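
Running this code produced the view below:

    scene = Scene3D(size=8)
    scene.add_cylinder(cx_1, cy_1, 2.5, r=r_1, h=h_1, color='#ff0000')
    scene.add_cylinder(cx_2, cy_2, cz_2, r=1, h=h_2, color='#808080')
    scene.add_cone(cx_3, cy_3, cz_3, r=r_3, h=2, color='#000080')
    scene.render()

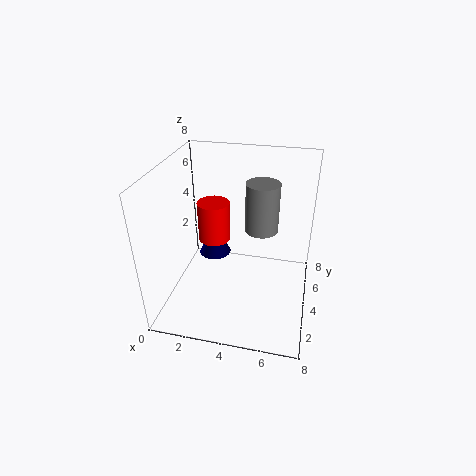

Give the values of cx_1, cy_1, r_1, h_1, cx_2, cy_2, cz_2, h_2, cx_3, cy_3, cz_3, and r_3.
cx_1 = 2; cy_1 = 6; r_1 = 1; h_1 = 2.5; cx_2 = 5; cy_2 = 6; cz_2 = 3.5; h_2 = 3; cx_3 = 2; cy_3 = 6; cz_3 = 1.5; r_3 = 1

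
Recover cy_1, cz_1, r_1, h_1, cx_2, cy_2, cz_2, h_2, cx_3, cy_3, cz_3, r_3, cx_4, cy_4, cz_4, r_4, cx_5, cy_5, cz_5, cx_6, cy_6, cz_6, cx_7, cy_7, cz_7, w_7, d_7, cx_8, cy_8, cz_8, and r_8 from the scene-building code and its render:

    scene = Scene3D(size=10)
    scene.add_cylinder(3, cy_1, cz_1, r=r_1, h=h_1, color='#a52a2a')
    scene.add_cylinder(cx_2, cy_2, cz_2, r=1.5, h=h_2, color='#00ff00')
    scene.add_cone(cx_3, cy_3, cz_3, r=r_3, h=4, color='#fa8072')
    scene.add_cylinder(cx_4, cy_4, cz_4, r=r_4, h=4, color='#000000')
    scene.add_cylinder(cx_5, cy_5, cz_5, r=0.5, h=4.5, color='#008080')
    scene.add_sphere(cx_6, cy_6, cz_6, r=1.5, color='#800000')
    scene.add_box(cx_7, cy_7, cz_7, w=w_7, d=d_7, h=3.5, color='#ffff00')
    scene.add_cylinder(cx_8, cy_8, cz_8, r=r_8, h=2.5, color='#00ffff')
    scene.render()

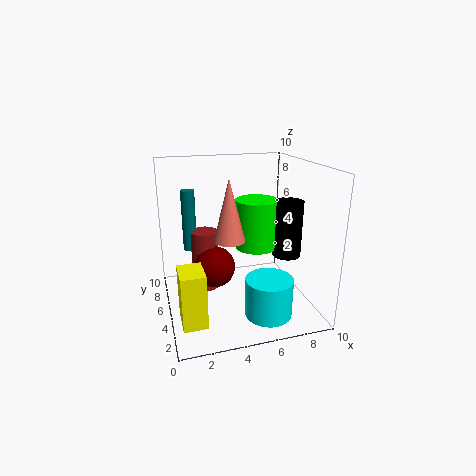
cy_1 = 7
cz_1 = 0.5
r_1 = 1
h_1 = 4.5
cx_2 = 6.5
cy_2 = 5.5
cz_2 = 4
h_2 = 3.5
cx_3 = 4
cy_3 = 3.5
cz_3 = 5.5
r_3 = 1
cx_4 = 8.5
cy_4 = 4.5
cz_4 = 3.5
r_4 = 1
cx_5 = 2
cy_5 = 7.5
cz_5 = 3.5
cx_6 = 3.5
cy_6 = 6
cz_6 = 2.5
cx_7 = 0.5
cy_7 = 1
cz_7 = 1
w_7 = 1.5
d_7 = 2
cx_8 = 6
cy_8 = 1.5
cz_8 = 1
r_8 = 1.5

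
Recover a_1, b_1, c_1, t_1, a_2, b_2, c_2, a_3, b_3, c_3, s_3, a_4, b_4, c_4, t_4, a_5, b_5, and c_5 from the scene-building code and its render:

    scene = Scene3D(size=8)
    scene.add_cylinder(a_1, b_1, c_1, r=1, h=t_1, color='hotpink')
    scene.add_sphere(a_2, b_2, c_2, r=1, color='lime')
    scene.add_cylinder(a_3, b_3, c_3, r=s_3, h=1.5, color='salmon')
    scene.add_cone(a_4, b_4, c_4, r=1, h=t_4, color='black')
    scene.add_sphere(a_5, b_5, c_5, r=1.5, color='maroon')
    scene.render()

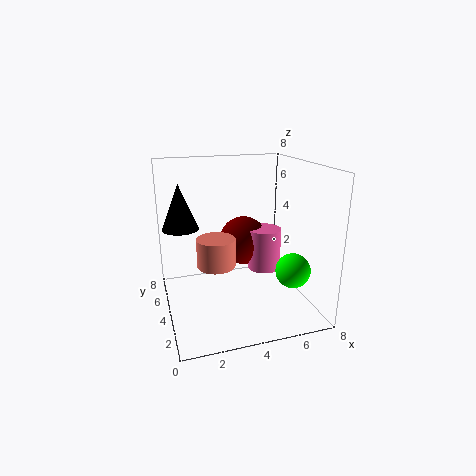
a_1 = 6, b_1 = 5, c_1 = 1.5, t_1 = 2.5, a_2 = 7, b_2 = 3, c_2 = 2, a_3 = 2.5, b_3 = 3, c_3 = 3, s_3 = 1, a_4 = 1, b_4 = 5, c_4 = 4.5, t_4 = 2.5, a_5 = 5, b_5 = 6, c_5 = 3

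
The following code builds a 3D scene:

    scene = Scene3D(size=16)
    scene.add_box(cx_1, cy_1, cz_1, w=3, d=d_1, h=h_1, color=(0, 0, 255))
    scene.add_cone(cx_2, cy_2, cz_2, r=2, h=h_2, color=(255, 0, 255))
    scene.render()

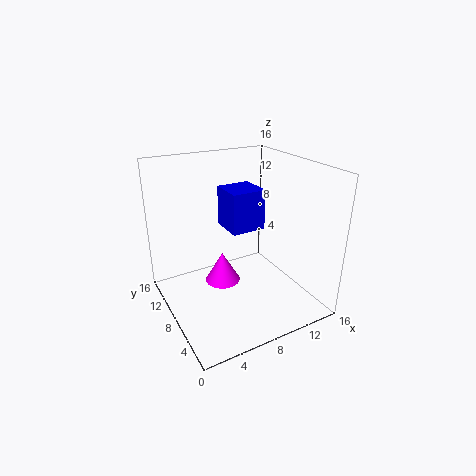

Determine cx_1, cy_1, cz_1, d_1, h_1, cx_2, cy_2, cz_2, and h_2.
cx_1 = 4; cy_1 = 1.5; cz_1 = 12; d_1 = 3; h_1 = 3.5; cx_2 = 6.5; cy_2 = 9; cz_2 = 2.5; h_2 = 3.5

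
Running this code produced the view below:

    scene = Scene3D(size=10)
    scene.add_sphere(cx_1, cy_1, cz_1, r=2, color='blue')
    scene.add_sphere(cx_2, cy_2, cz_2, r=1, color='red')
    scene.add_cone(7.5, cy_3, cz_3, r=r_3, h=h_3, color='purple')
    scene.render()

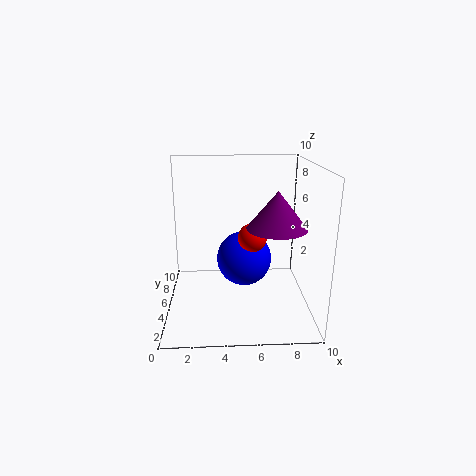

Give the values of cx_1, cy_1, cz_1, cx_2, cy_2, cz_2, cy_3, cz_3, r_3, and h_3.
cx_1 = 5.5
cy_1 = 6
cz_1 = 3
cx_2 = 6
cy_2 = 5
cz_2 = 5
cy_3 = 4
cz_3 = 6
r_3 = 2
h_3 = 2.5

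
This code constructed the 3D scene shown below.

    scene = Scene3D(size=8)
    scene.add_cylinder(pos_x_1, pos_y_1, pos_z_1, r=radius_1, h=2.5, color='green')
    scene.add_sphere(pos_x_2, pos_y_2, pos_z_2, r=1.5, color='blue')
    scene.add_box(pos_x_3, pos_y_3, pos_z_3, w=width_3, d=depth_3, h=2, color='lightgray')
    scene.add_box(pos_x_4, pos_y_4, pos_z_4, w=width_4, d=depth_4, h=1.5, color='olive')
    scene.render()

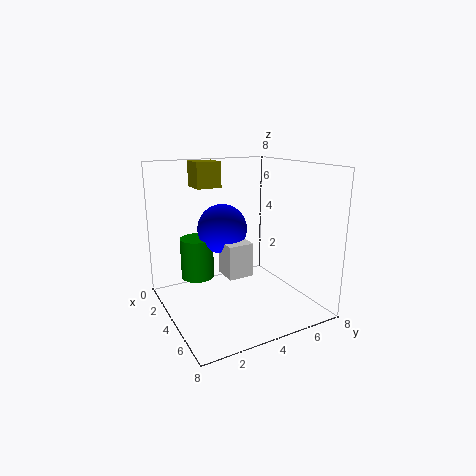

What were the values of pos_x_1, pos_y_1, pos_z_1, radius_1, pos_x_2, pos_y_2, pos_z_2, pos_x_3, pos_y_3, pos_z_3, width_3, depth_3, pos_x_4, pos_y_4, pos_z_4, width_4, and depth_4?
pos_x_1 = 1.5; pos_y_1 = 2.5; pos_z_1 = 1; radius_1 = 1; pos_x_2 = 2; pos_y_2 = 4; pos_z_2 = 4; pos_x_3 = 2.5; pos_y_3 = 3.5; pos_z_3 = 1.5; width_3 = 1.5; depth_3 = 1.5; pos_x_4 = 0.5; pos_y_4 = 2.5; pos_z_4 = 6.5; width_4 = 1.5; depth_4 = 1.5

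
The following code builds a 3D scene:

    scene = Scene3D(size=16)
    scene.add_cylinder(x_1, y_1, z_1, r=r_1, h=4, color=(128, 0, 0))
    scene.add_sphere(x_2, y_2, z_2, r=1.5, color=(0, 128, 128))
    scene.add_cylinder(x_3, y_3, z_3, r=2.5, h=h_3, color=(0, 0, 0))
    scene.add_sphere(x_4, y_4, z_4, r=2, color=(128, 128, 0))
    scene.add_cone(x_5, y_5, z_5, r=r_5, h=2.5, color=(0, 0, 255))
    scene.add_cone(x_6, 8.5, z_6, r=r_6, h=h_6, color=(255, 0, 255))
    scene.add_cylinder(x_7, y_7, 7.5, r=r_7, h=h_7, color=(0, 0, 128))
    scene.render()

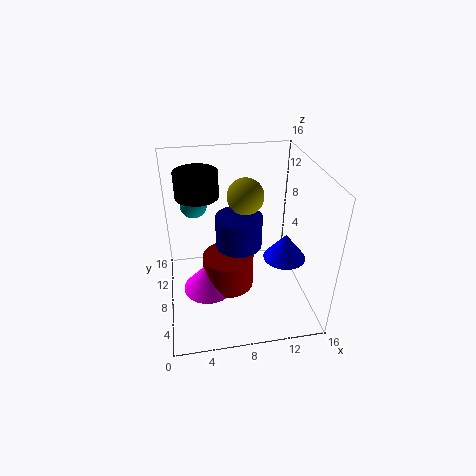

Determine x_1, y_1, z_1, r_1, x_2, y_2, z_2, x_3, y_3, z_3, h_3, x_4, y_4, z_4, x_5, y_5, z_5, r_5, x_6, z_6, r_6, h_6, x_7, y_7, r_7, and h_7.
x_1 = 7, y_1 = 9, z_1 = 1, r_1 = 3, x_2 = 3.5, y_2 = 11, z_2 = 11, x_3 = 4, y_3 = 12, z_3 = 11.5, h_3 = 3, x_4 = 9, y_4 = 9, z_4 = 12.5, x_5 = 11.5, y_5 = 2.5, z_5 = 9, r_5 = 2, x_6 = 4.5, z_6 = 1, r_6 = 3, h_6 = 3.5, x_7 = 8, y_7 = 7.5, r_7 = 2.5, h_7 = 3.5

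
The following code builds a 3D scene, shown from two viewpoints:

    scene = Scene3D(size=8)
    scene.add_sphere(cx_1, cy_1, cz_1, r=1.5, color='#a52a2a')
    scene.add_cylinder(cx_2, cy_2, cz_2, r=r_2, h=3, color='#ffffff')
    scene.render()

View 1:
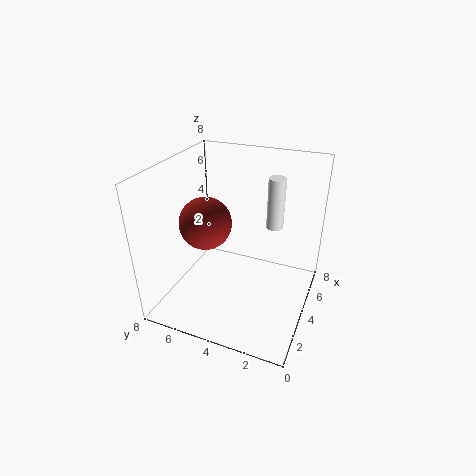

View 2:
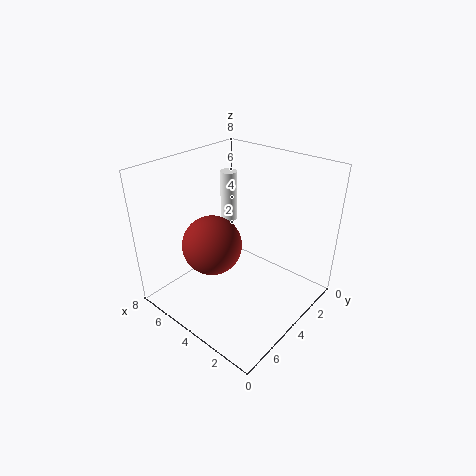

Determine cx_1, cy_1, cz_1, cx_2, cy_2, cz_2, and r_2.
cx_1 = 4, cy_1 = 6, cz_1 = 4.5, cx_2 = 6, cy_2 = 2.5, cz_2 = 4, r_2 = 0.5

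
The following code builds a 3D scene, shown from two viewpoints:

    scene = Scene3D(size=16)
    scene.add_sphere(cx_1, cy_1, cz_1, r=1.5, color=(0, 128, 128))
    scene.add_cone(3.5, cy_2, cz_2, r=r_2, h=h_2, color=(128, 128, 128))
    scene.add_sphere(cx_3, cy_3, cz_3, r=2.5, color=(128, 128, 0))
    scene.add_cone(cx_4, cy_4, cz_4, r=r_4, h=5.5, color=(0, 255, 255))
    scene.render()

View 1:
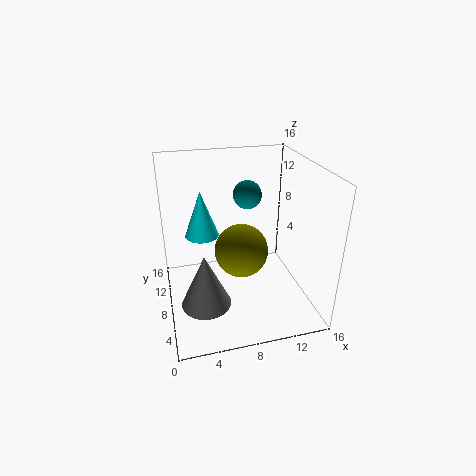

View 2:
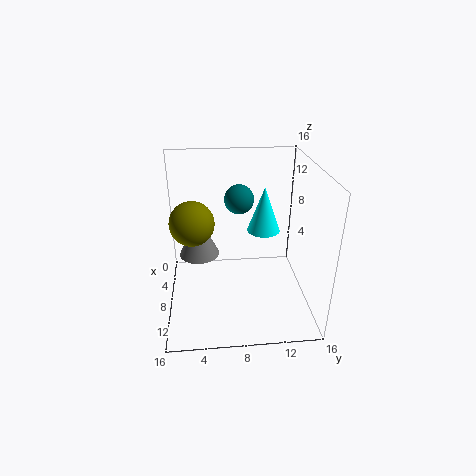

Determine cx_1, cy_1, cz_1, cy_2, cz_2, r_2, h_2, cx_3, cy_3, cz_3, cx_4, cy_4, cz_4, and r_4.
cx_1 = 9, cy_1 = 8, cz_1 = 13, cy_2 = 3.5, cz_2 = 3.5, r_2 = 2.5, h_2 = 5.5, cx_3 = 7, cy_3 = 3, cz_3 = 9.5, cx_4 = 4.5, cy_4 = 11.5, cz_4 = 7, r_4 = 2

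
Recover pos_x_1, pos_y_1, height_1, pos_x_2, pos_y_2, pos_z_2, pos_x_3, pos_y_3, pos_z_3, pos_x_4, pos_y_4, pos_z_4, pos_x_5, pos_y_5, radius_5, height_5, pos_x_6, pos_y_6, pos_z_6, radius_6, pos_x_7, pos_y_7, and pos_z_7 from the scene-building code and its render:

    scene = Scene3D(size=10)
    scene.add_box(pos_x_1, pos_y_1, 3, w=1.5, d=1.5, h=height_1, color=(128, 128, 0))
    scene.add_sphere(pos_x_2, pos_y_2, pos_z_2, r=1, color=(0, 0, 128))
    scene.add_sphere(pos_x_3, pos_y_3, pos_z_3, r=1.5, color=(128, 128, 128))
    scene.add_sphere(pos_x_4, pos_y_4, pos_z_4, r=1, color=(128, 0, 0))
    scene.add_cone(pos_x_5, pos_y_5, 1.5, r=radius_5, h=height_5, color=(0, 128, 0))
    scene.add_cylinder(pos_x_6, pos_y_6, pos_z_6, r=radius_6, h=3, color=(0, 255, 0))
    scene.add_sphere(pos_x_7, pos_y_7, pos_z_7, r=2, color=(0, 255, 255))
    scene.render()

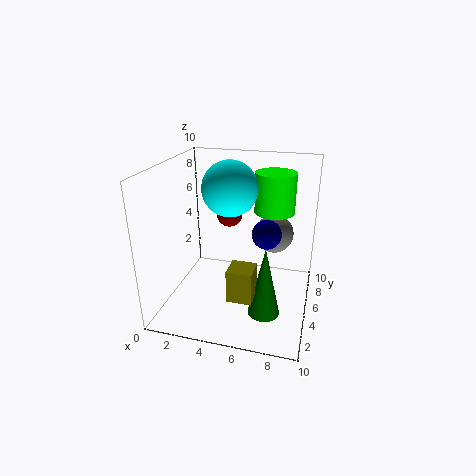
pos_x_1 = 5.5, pos_y_1 = 0.5, height_1 = 2, pos_x_2 = 7, pos_y_2 = 5, pos_z_2 = 5.5, pos_x_3 = 7, pos_y_3 = 8.5, pos_z_3 = 4, pos_x_4 = 3.5, pos_y_4 = 8, pos_z_4 = 5.5, pos_x_5 = 7.5, pos_y_5 = 2, radius_5 = 1, height_5 = 4.5, pos_x_6 = 7, pos_y_6 = 8, pos_z_6 = 6, radius_6 = 1.5, pos_x_7 = 4, pos_y_7 = 6.5, pos_z_7 = 8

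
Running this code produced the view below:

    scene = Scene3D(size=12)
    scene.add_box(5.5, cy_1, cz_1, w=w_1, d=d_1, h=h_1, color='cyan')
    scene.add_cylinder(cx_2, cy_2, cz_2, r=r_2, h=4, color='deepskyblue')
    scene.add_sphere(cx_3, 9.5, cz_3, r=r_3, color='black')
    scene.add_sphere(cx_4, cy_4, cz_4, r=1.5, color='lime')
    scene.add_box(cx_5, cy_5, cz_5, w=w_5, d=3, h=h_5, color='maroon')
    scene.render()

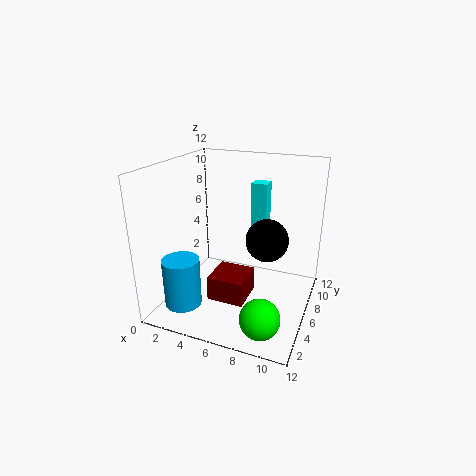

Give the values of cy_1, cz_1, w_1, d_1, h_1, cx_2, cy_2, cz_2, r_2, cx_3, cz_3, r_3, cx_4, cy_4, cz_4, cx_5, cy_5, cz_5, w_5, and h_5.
cy_1 = 10.5; cz_1 = 4; w_1 = 1.5; d_1 = 1.5; h_1 = 5.5; cx_2 = 2.5; cy_2 = 2.5; cz_2 = 1; r_2 = 1.5; cx_3 = 7.5; cz_3 = 4.5; r_3 = 2; cx_4 = 9.5; cy_4 = 1.5; cz_4 = 2; cx_5 = 4.5; cy_5 = 3; cz_5 = 1.5; w_5 = 3; h_5 = 2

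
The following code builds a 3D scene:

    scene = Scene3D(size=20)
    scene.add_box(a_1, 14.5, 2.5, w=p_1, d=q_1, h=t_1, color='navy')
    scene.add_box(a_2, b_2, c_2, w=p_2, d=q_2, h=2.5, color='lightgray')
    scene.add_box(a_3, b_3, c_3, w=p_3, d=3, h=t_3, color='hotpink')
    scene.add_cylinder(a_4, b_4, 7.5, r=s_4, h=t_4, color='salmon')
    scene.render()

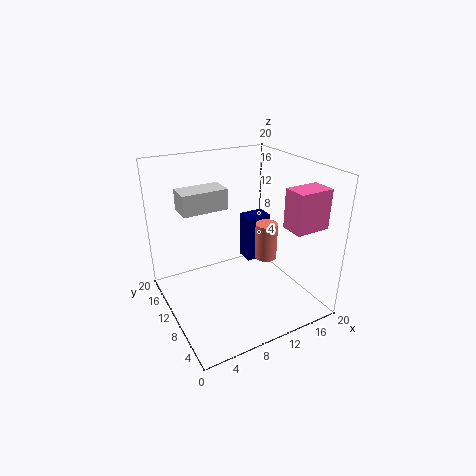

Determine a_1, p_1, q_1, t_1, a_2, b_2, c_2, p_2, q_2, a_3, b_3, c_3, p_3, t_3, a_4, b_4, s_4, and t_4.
a_1 = 14.5, p_1 = 4, q_1 = 3, t_1 = 7.5, a_2 = 1.5, b_2 = 7, c_2 = 16, p_2 = 5.5, q_2 = 3, a_3 = 13, b_3 = 1, c_3 = 13.5, p_3 = 4.5, t_3 = 5, a_4 = 13, b_4 = 7.5, s_4 = 1.5, t_4 = 5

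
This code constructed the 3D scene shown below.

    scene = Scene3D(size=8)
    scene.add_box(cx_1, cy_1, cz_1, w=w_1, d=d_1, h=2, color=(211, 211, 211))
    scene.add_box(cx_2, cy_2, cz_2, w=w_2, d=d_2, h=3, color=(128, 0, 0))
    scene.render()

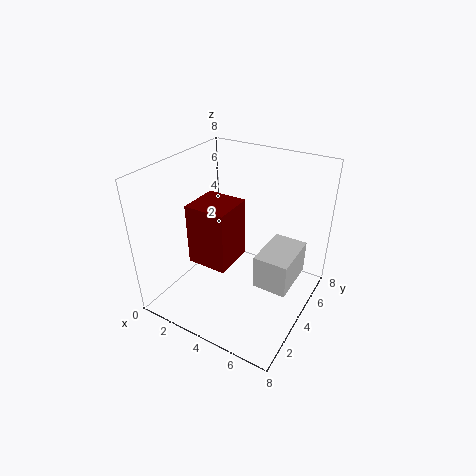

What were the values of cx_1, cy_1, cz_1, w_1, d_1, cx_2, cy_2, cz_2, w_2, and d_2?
cx_1 = 5; cy_1 = 4; cz_1 = 1; w_1 = 2; d_1 = 3; cx_2 = 3; cy_2 = 1; cz_2 = 4; w_2 = 2; d_2 = 2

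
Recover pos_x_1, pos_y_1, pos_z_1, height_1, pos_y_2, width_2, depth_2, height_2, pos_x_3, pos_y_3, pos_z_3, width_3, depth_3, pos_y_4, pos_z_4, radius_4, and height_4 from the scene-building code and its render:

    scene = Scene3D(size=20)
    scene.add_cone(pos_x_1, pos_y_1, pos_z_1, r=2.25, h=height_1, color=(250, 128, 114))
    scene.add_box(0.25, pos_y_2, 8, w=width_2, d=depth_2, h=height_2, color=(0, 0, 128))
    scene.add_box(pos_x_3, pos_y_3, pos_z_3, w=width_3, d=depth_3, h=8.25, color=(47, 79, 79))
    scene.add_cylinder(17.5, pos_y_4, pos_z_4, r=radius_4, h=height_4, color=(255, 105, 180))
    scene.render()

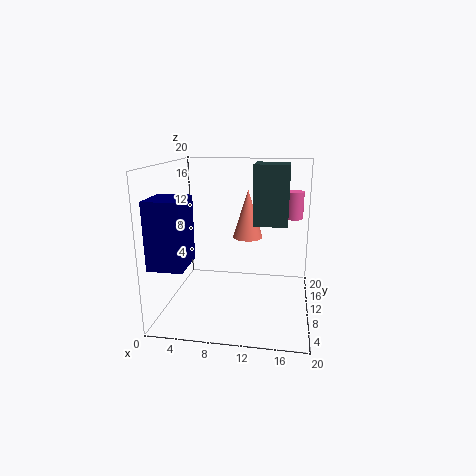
pos_x_1 = 10.75
pos_y_1 = 14.5
pos_z_1 = 8.75
height_1 = 7.25
pos_y_2 = 1.5
width_2 = 4.5
depth_2 = 5.25
height_2 = 8.5
pos_x_3 = 12
pos_y_3 = 10
pos_z_3 = 11.75
width_3 = 4.75
depth_3 = 4.5
pos_y_4 = 18.25
pos_z_4 = 11
radius_4 = 1.5
height_4 = 4.25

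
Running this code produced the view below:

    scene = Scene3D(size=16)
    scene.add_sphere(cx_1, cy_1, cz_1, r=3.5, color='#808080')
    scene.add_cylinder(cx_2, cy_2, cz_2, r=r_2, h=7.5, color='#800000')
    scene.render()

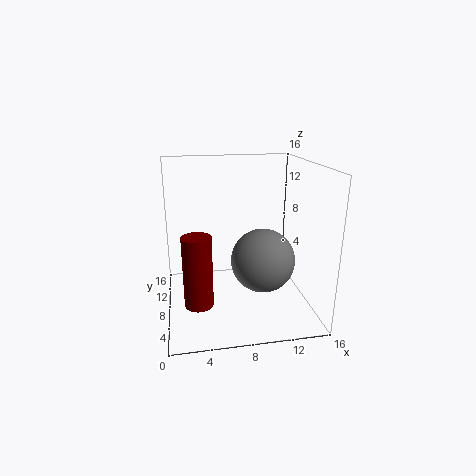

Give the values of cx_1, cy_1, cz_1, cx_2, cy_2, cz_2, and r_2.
cx_1 = 10.5; cy_1 = 6.5; cz_1 = 5.75; cx_2 = 3.25; cy_2 = 4.5; cz_2 = 2.25; r_2 = 1.5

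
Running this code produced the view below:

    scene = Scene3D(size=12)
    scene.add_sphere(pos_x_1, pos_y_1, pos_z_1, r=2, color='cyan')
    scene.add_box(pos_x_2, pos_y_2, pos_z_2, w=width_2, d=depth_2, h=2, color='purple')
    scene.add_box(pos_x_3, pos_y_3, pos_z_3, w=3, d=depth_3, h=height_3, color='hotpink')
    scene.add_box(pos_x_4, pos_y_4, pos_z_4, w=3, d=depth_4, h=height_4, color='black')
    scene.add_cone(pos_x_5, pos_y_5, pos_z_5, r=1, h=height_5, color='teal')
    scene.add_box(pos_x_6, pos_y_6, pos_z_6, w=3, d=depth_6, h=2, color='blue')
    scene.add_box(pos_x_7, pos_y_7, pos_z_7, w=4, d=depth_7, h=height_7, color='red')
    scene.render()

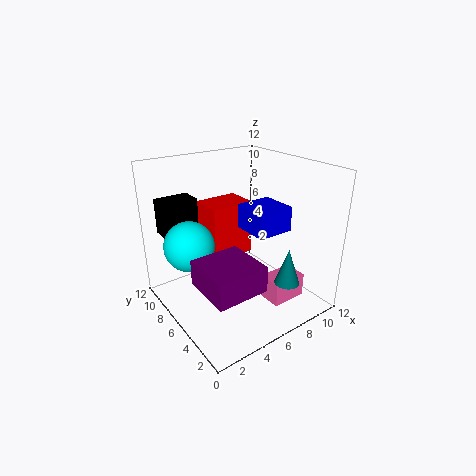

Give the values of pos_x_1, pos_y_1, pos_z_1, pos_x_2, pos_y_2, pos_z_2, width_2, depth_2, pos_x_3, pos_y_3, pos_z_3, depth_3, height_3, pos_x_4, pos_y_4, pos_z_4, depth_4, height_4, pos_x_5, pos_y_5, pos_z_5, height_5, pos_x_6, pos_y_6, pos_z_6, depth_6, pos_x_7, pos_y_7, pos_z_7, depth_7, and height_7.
pos_x_1 = 2
pos_y_1 = 7
pos_z_1 = 6
pos_x_2 = 1
pos_y_2 = 1
pos_z_2 = 4
width_2 = 4
depth_2 = 4
pos_x_3 = 7
pos_y_3 = 2
pos_z_3 = 1
depth_3 = 2
height_3 = 2
pos_x_4 = 1
pos_y_4 = 9
pos_z_4 = 6
depth_4 = 2
height_4 = 3
pos_x_5 = 8
pos_y_5 = 2
pos_z_5 = 3
height_5 = 3
pos_x_6 = 6
pos_y_6 = 3
pos_z_6 = 7
depth_6 = 3
pos_x_7 = 5
pos_y_7 = 8
pos_z_7 = 3
depth_7 = 3
height_7 = 5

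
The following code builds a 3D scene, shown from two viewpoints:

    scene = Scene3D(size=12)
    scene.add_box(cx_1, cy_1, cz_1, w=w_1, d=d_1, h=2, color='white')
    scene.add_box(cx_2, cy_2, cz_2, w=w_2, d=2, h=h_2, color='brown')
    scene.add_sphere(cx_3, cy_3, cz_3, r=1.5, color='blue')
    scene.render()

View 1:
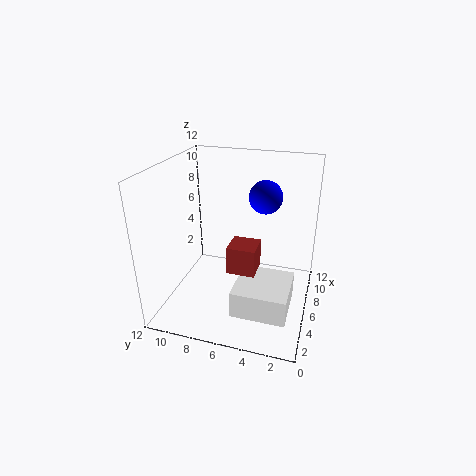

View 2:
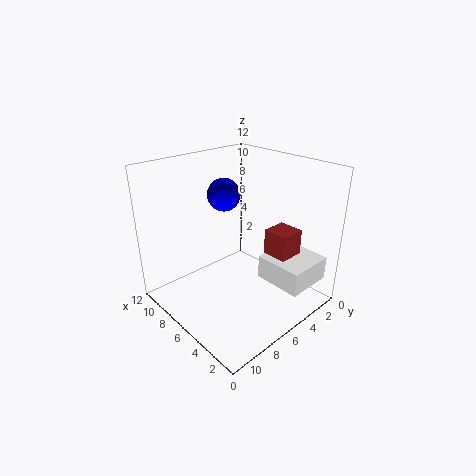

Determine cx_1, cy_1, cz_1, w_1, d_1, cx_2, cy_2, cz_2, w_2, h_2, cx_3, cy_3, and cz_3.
cx_1 = 0.5
cy_1 = 1
cz_1 = 2.5
w_1 = 4
d_1 = 4
cx_2 = 1.5
cy_2 = 3.5
cz_2 = 5.5
w_2 = 2
h_2 = 2
cx_3 = 9.5
cy_3 = 4.5
cz_3 = 8.5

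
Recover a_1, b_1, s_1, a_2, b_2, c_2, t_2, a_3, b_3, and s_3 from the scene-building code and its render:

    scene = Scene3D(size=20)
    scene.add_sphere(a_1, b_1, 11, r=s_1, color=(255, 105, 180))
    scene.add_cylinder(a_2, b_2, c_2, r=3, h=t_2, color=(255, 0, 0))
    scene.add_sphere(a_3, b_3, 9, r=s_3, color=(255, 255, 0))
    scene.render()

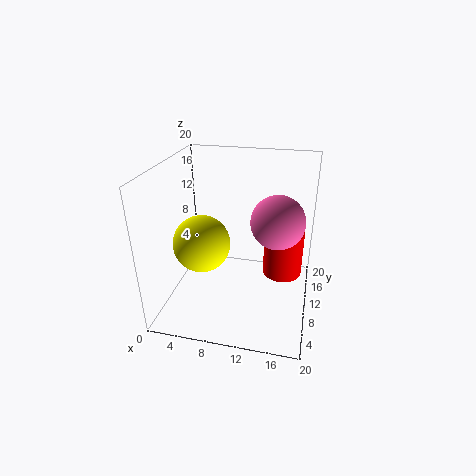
a_1 = 15
b_1 = 14
s_1 = 4
a_2 = 16
b_2 = 15
c_2 = 2
t_2 = 7
a_3 = 5
b_3 = 9
s_3 = 4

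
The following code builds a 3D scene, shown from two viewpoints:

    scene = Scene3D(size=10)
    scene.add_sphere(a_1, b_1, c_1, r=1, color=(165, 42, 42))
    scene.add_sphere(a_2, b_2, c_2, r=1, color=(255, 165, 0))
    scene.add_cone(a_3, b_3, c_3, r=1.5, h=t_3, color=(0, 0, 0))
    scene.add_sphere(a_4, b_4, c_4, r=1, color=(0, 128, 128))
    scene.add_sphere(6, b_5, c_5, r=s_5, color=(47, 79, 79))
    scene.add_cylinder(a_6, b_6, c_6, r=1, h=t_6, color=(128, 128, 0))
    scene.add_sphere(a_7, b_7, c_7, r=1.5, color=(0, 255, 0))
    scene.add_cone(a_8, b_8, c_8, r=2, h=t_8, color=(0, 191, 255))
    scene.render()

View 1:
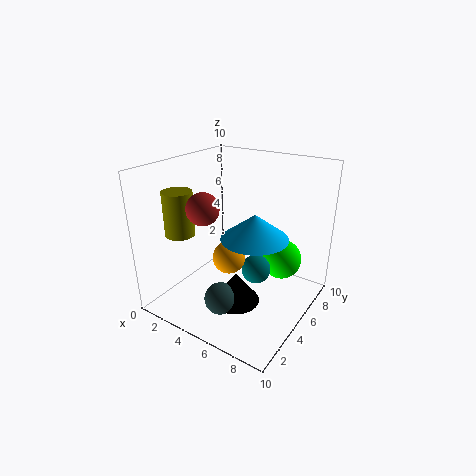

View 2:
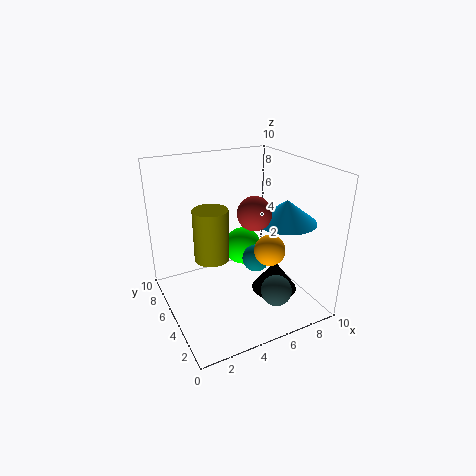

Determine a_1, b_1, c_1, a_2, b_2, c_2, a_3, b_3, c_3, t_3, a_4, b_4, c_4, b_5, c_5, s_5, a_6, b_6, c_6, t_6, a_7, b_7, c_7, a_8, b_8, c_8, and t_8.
a_1 = 4.5
b_1 = 2
c_1 = 8
a_2 = 6
b_2 = 2.5
c_2 = 5
a_3 = 6.5
b_3 = 2.5
c_3 = 2
t_3 = 2
a_4 = 6.5
b_4 = 5
c_4 = 3
b_5 = 1.5
c_5 = 2.5
s_5 = 1
a_6 = 2
b_6 = 2.5
c_6 = 5.5
t_6 = 3
a_7 = 7
b_7 = 8
c_7 = 2.5
a_8 = 7.5
b_8 = 3
c_8 = 6.5
t_8 = 1.5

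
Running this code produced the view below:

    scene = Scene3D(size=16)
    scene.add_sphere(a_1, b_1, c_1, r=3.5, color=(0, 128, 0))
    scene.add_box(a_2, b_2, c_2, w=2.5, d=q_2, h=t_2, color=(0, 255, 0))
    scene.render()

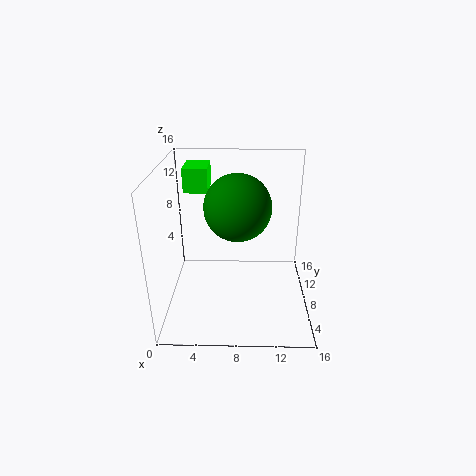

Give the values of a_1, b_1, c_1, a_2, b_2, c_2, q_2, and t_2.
a_1 = 8
b_1 = 7
c_1 = 12
a_2 = 2.5
b_2 = 7
c_2 = 13.5
q_2 = 3.5
t_2 = 2.5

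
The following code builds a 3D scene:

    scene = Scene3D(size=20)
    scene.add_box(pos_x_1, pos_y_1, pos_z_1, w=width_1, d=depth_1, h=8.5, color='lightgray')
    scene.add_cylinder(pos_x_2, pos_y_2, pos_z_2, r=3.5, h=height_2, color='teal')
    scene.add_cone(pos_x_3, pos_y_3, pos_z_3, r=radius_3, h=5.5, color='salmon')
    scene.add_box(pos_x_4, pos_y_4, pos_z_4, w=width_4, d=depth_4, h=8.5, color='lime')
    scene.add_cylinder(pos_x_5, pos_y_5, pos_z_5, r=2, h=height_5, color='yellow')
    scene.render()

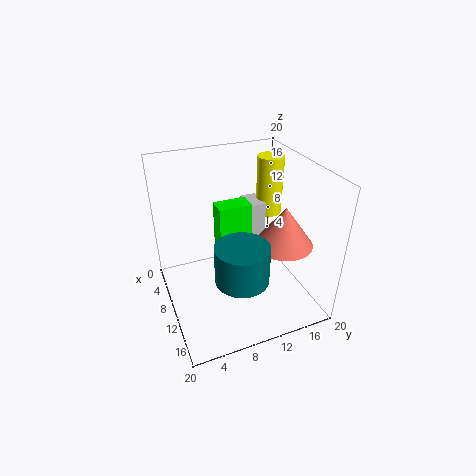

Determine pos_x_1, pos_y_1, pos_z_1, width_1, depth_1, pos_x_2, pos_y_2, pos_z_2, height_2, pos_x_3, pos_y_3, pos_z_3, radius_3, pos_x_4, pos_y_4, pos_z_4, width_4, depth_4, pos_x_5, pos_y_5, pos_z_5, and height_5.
pos_x_1 = 2.5, pos_y_1 = 13.5, pos_z_1 = 4, width_1 = 4, depth_1 = 2.5, pos_x_2 = 15, pos_y_2 = 8.5, pos_z_2 = 7, height_2 = 5, pos_x_3 = 13, pos_y_3 = 15.5, pos_z_3 = 9.5, radius_3 = 4, pos_x_4 = 4, pos_y_4 = 8.5, pos_z_4 = 4.5, width_4 = 3, depth_4 = 5, pos_x_5 = 4.5, pos_y_5 = 17.5, pos_z_5 = 10, height_5 = 9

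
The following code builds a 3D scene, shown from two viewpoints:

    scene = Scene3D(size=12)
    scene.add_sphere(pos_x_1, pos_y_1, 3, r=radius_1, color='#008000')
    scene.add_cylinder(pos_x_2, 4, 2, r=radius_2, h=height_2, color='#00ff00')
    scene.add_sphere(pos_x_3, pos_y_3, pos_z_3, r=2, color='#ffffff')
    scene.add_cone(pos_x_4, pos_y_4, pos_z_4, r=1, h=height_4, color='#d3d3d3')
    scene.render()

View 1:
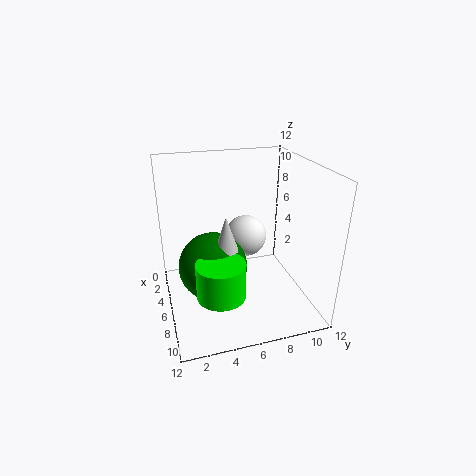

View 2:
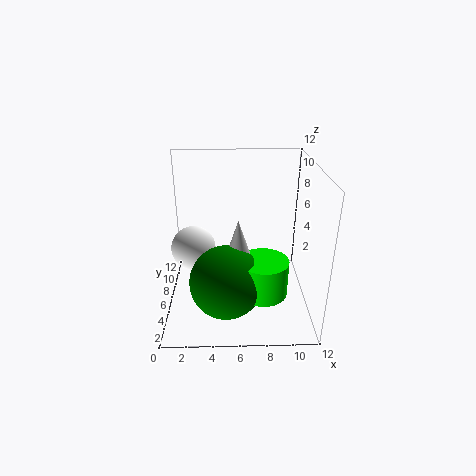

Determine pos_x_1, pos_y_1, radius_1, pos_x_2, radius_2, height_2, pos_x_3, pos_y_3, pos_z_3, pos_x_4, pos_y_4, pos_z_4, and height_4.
pos_x_1 = 5, pos_y_1 = 4, radius_1 = 3, pos_x_2 = 8, radius_2 = 2, height_2 = 3, pos_x_3 = 2, pos_y_3 = 8, pos_z_3 = 4, pos_x_4 = 6, pos_y_4 = 5, pos_z_4 = 5, height_4 = 3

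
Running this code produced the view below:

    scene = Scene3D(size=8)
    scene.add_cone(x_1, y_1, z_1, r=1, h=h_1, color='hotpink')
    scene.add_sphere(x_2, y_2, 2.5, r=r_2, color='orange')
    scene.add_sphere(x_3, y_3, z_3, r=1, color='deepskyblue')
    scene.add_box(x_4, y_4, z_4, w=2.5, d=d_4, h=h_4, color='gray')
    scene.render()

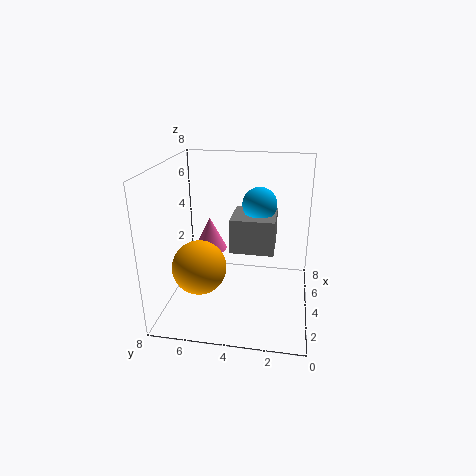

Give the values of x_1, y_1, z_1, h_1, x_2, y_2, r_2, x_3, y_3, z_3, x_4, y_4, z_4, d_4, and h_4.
x_1 = 5.5; y_1 = 6; z_1 = 2.5; h_1 = 2; x_2 = 3; y_2 = 6; r_2 = 1.5; x_3 = 5.5; y_3 = 3; z_3 = 5.5; x_4 = 4; y_4 = 2; z_4 = 3; d_4 = 2.5; h_4 = 2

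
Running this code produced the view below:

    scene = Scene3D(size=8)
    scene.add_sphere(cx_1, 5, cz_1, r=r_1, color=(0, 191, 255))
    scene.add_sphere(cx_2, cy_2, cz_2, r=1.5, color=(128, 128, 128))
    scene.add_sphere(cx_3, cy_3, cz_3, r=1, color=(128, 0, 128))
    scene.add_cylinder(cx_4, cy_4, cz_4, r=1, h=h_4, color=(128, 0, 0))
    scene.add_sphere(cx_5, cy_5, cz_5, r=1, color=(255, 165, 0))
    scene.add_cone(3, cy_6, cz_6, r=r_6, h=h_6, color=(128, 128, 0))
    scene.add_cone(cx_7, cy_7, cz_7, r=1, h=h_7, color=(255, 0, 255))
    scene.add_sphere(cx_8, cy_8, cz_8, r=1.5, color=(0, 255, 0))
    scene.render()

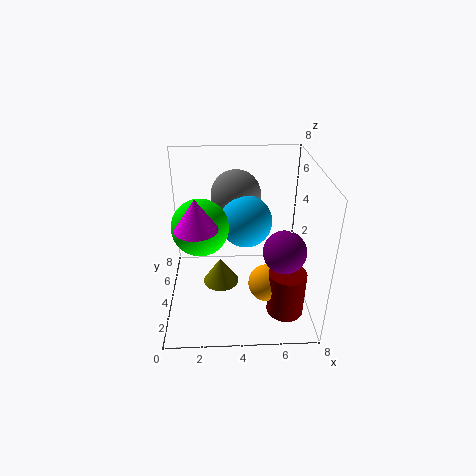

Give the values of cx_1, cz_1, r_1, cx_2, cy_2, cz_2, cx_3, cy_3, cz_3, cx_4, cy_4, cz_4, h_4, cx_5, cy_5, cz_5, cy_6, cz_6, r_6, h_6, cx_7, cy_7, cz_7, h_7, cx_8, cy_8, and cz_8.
cx_1 = 4.5; cz_1 = 4.5; r_1 = 1.5; cx_2 = 4; cy_2 = 6.5; cz_2 = 5.5; cx_3 = 6; cy_3 = 1; cz_3 = 5; cx_4 = 6.5; cy_4 = 2; cz_4 = 0.5; h_4 = 2.5; cx_5 = 5.5; cy_5 = 2.5; cz_5 = 2; cy_6 = 3.5; cz_6 = 1.5; r_6 = 1; h_6 = 1.5; cx_7 = 2; cy_7 = 1.5; cz_7 = 6; h_7 = 1.5; cx_8 = 2; cy_8 = 3.5; cz_8 = 5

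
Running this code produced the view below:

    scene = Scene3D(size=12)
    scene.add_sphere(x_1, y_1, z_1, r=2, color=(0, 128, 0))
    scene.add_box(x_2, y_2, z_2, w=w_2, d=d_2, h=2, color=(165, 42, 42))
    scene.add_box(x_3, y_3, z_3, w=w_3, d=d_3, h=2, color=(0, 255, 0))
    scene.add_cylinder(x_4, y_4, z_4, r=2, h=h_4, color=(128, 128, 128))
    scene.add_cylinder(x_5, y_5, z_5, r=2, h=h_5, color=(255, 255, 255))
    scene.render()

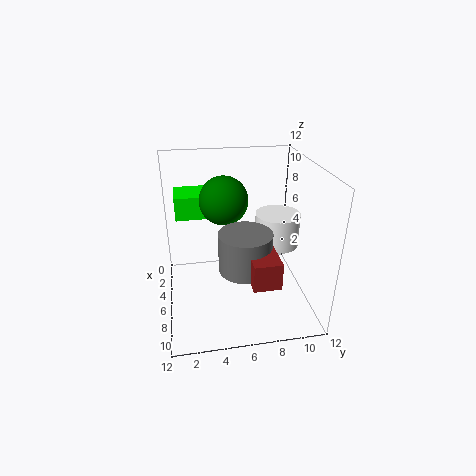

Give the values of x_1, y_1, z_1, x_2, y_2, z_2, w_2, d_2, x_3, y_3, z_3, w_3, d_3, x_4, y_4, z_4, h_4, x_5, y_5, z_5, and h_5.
x_1 = 5, y_1 = 5, z_1 = 9, x_2 = 9, y_2 = 6, z_2 = 5, w_2 = 3, d_2 = 2, x_3 = 1, y_3 = 1, z_3 = 7, w_3 = 3, d_3 = 3, x_4 = 9, y_4 = 6, z_4 = 5, h_4 = 3, x_5 = 4, y_5 = 10, z_5 = 4, h_5 = 3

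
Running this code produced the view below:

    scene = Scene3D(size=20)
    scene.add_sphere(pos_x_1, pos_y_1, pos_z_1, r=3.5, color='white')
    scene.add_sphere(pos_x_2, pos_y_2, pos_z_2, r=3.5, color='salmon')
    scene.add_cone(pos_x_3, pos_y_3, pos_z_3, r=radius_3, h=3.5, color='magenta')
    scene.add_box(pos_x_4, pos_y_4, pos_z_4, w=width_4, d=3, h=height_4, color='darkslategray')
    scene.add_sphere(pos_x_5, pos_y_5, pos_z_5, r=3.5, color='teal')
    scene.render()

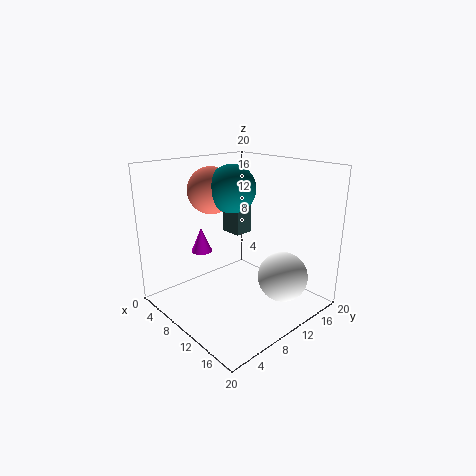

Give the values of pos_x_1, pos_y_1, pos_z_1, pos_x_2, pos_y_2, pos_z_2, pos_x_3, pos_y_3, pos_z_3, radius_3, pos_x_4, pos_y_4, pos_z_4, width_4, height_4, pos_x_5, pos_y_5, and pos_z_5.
pos_x_1 = 15, pos_y_1 = 14, pos_z_1 = 4.5, pos_x_2 = 3.5, pos_y_2 = 10.5, pos_z_2 = 15.5, pos_x_3 = 5.5, pos_y_3 = 7, pos_z_3 = 7.5, radius_3 = 1.5, pos_x_4 = 2, pos_y_4 = 14, pos_z_4 = 8, width_4 = 3.5, height_4 = 8.5, pos_x_5 = 6.5, pos_y_5 = 12, pos_z_5 = 16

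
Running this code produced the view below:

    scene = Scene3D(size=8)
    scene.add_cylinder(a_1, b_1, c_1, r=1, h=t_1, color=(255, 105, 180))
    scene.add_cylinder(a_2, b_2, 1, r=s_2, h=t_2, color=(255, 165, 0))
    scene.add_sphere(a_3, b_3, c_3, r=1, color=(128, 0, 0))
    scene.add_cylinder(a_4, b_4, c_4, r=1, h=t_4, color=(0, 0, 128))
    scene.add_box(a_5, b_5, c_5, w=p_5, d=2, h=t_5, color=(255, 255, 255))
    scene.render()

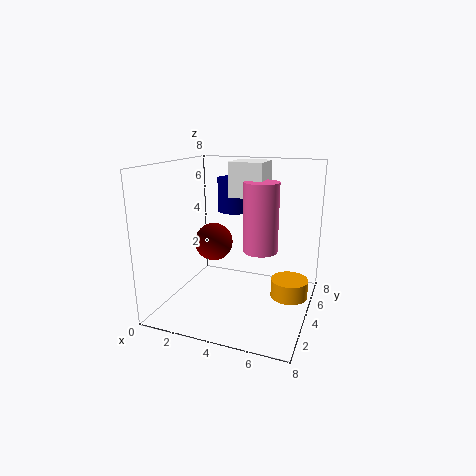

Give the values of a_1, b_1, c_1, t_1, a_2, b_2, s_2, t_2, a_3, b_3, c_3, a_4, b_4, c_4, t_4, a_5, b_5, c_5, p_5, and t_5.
a_1 = 5, b_1 = 5, c_1 = 3, t_1 = 4, a_2 = 7, b_2 = 4, s_2 = 1, t_2 = 1, a_3 = 3, b_3 = 3, c_3 = 4, a_4 = 3, b_4 = 6, c_4 = 5, t_4 = 2, a_5 = 3, b_5 = 5, c_5 = 6, p_5 = 2, t_5 = 2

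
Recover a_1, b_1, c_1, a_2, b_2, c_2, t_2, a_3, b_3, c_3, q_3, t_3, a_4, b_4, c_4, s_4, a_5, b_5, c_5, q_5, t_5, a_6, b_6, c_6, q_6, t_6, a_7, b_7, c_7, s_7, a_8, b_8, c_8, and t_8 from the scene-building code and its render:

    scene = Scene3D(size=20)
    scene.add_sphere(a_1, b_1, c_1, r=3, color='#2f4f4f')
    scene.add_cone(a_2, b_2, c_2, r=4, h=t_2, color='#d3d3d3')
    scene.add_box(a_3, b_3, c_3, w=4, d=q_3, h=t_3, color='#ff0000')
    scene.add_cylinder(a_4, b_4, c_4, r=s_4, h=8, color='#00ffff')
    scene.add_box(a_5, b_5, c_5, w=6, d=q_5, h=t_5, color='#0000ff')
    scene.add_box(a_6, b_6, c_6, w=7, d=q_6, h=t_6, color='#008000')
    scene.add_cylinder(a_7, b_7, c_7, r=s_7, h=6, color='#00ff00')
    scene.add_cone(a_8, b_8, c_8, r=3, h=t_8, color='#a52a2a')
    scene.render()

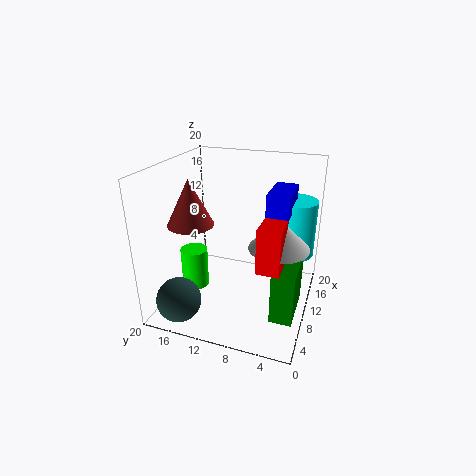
a_1 = 3, b_1 = 16, c_1 = 3, a_2 = 9, b_2 = 4, c_2 = 10, t_2 = 4, a_3 = 5, b_3 = 3, c_3 = 8, q_3 = 3, t_3 = 6, a_4 = 14, b_4 = 3, c_4 = 7, s_4 = 3, a_5 = 9, b_5 = 3, c_5 = 14, q_5 = 3, t_5 = 3, a_6 = 5, b_6 = 1, c_6 = 1, q_6 = 3, t_6 = 7, a_7 = 10, b_7 = 17, c_7 = 1, s_7 = 2, a_8 = 6, b_8 = 15, c_8 = 13, t_8 = 6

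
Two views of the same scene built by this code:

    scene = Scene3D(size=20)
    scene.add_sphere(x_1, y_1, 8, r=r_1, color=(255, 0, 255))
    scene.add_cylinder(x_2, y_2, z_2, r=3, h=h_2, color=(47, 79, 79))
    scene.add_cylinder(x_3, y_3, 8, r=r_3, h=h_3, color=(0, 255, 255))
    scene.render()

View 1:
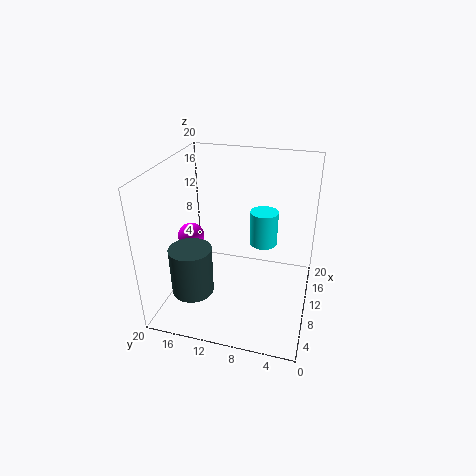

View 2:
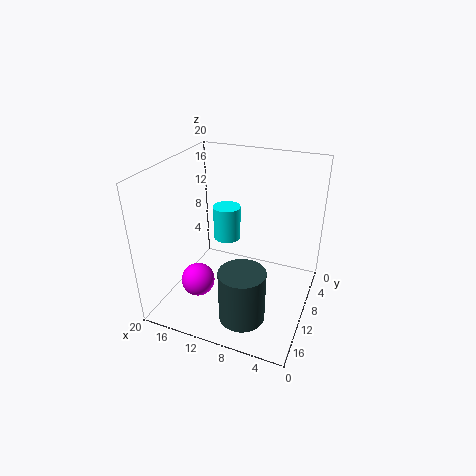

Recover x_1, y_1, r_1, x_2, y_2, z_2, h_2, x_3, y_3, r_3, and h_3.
x_1 = 12
y_1 = 18
r_1 = 2
x_2 = 7
y_2 = 16
z_2 = 2
h_2 = 7
x_3 = 13
y_3 = 7
r_3 = 2
h_3 = 5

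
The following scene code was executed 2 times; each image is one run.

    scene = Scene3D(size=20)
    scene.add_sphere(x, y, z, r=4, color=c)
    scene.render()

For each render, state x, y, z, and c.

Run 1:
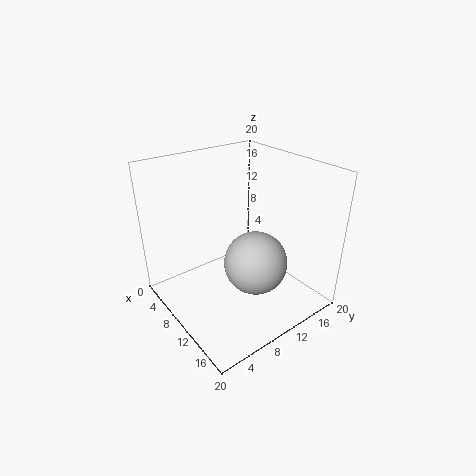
x = 15; y = 9; z = 9; c = 'lightgray'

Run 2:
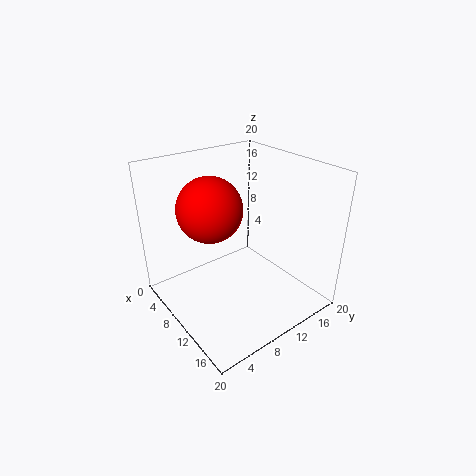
x = 11; y = 5; z = 16; c = 'red'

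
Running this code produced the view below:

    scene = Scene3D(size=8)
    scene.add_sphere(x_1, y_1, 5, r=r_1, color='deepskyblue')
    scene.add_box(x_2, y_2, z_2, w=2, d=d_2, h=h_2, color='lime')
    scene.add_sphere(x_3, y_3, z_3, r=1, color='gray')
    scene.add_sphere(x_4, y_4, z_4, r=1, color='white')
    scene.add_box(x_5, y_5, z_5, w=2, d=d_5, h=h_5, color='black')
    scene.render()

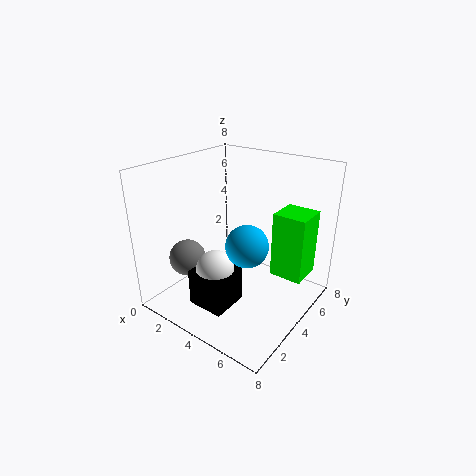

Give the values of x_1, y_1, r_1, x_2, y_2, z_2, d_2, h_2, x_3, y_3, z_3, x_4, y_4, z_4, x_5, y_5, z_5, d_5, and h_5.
x_1 = 6; y_1 = 2; r_1 = 1; x_2 = 5; y_2 = 6; z_2 = 1; d_2 = 2; h_2 = 4; x_3 = 2; y_3 = 2; z_3 = 3; x_4 = 4; y_4 = 2; z_4 = 3; x_5 = 3; y_5 = 1; z_5 = 1; d_5 = 2; h_5 = 2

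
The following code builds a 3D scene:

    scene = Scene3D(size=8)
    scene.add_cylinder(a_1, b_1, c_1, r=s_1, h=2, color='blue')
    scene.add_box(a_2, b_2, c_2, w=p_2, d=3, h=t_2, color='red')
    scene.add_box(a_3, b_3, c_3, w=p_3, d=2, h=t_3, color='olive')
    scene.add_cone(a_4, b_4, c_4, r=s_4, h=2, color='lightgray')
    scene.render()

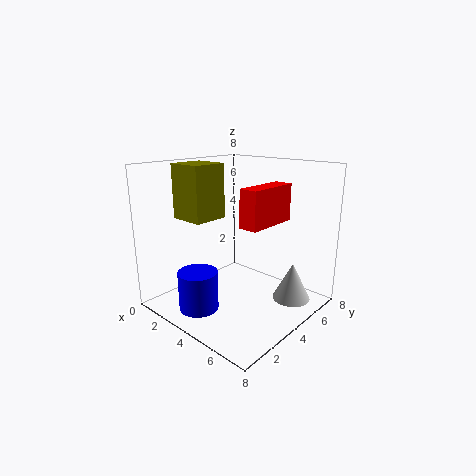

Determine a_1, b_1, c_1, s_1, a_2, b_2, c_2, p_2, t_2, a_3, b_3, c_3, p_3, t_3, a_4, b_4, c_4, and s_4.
a_1 = 4
b_1 = 1
c_1 = 1
s_1 = 1
a_2 = 5
b_2 = 3
c_2 = 5
p_2 = 1
t_2 = 2
a_3 = 1
b_3 = 2
c_3 = 5
p_3 = 2
t_3 = 3
a_4 = 7
b_4 = 5
c_4 = 1
s_4 = 1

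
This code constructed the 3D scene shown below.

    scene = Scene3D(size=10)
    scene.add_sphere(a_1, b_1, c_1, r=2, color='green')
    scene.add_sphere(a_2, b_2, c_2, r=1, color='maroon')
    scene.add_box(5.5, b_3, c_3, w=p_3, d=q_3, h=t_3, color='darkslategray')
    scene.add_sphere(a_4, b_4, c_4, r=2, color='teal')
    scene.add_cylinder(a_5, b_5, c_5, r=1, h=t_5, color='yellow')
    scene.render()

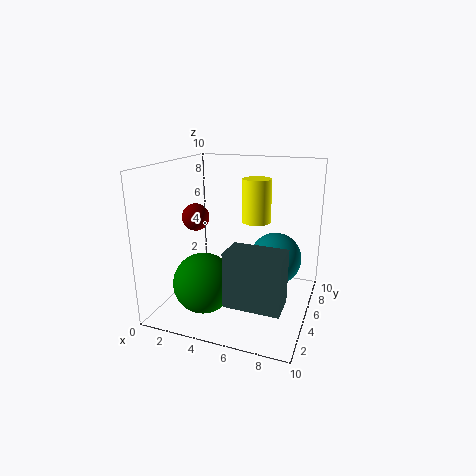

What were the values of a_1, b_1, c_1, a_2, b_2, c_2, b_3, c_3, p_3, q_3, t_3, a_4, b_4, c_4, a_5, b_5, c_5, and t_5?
a_1 = 3.5
b_1 = 2.5
c_1 = 2.5
a_2 = 1.5
b_2 = 5.5
c_2 = 6
b_3 = 1
c_3 = 2
p_3 = 3.5
q_3 = 2
t_3 = 3.5
a_4 = 7
b_4 = 8
c_4 = 2.5
a_5 = 6
b_5 = 6
c_5 = 6
t_5 = 3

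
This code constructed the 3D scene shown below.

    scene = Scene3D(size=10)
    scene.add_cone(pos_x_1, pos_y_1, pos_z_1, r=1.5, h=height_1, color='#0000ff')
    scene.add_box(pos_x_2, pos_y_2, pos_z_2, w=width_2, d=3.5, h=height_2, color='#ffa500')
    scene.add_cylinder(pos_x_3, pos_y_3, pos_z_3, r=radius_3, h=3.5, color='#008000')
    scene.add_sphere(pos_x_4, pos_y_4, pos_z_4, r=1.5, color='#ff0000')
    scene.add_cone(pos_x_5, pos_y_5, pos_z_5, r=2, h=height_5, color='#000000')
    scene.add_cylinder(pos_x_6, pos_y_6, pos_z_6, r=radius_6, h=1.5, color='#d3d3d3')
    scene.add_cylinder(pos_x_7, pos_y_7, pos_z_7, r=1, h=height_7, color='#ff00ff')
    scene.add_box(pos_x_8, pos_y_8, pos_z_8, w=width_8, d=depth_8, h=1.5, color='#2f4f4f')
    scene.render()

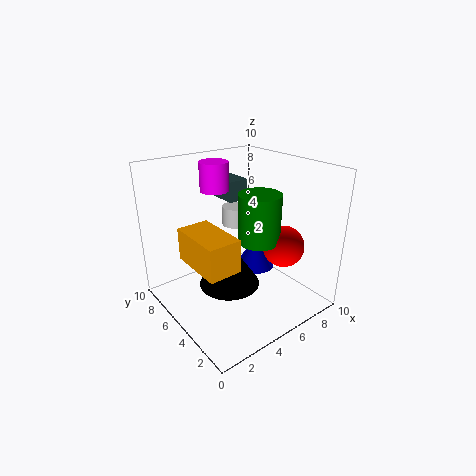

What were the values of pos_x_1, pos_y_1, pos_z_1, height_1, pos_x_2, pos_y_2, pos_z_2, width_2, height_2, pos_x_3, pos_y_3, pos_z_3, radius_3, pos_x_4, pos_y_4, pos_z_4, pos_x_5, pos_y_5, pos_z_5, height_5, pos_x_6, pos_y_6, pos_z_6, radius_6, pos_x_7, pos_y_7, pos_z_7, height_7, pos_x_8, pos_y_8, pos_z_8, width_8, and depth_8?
pos_x_1 = 7.5, pos_y_1 = 6, pos_z_1 = 1.5, height_1 = 2.5, pos_x_2 = 0.5, pos_y_2 = 1.5, pos_z_2 = 5, width_2 = 2, height_2 = 2, pos_x_3 = 6.5, pos_y_3 = 4.5, pos_z_3 = 4.5, radius_3 = 1.5, pos_x_4 = 8, pos_y_4 = 3.5, pos_z_4 = 4, pos_x_5 = 3.5, pos_y_5 = 4, pos_z_5 = 2.5, height_5 = 3, pos_x_6 = 7, pos_y_6 = 8, pos_z_6 = 4.5, radius_6 = 1, pos_x_7 = 4.5, pos_y_7 = 7, pos_z_7 = 8, height_7 = 2, pos_x_8 = 5.5, pos_y_8 = 6.5, pos_z_8 = 7, width_8 = 1.5, depth_8 = 2.5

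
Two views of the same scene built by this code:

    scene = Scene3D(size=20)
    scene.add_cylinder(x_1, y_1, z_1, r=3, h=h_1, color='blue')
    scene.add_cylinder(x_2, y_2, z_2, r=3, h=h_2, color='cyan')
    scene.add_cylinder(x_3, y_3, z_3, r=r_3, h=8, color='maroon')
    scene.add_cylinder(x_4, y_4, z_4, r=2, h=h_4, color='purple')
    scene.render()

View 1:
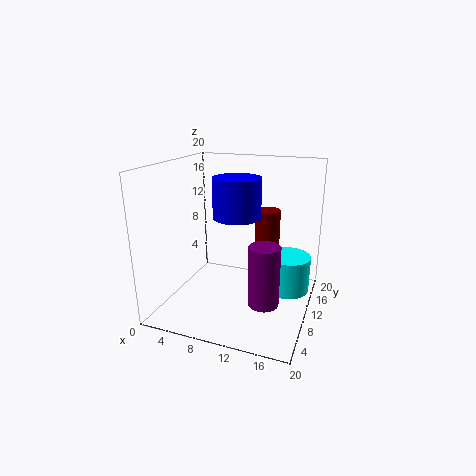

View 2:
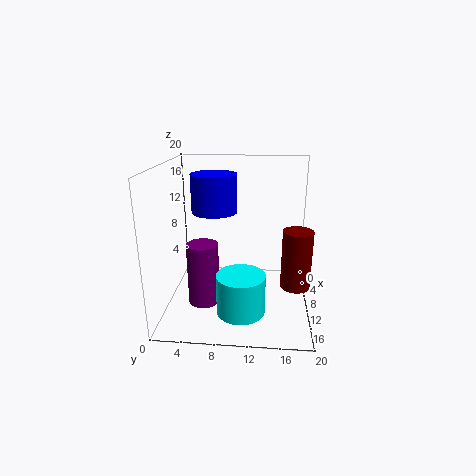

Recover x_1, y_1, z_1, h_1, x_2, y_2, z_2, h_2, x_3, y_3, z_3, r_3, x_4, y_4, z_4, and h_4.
x_1 = 11; y_1 = 7; z_1 = 14; h_1 = 5; x_2 = 17; y_2 = 11; z_2 = 3; h_2 = 5; x_3 = 12; y_3 = 18; z_3 = 4; r_3 = 2; x_4 = 15; y_4 = 6; z_4 = 3; h_4 = 8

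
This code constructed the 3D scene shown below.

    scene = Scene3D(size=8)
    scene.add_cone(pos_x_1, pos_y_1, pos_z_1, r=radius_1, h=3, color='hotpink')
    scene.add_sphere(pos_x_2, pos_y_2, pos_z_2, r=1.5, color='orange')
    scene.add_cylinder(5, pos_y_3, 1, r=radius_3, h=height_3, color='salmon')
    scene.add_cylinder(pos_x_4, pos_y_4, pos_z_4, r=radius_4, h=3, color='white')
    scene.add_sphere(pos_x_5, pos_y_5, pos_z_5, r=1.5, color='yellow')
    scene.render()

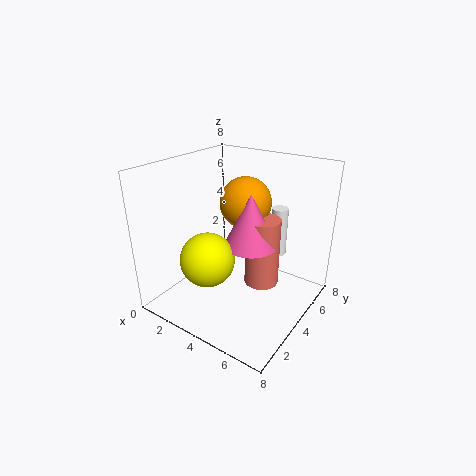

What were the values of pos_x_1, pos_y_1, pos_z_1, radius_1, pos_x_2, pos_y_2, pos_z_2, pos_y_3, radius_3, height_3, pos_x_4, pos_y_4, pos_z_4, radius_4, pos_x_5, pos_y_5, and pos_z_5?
pos_x_1 = 4.5; pos_y_1 = 4.5; pos_z_1 = 3.5; radius_1 = 1.5; pos_x_2 = 3.5; pos_y_2 = 5.5; pos_z_2 = 5.5; pos_y_3 = 5; radius_3 = 1; height_3 = 4; pos_x_4 = 5; pos_y_4 = 7; pos_z_4 = 2; radius_4 = 0.5; pos_x_5 = 3; pos_y_5 = 2.5; pos_z_5 = 3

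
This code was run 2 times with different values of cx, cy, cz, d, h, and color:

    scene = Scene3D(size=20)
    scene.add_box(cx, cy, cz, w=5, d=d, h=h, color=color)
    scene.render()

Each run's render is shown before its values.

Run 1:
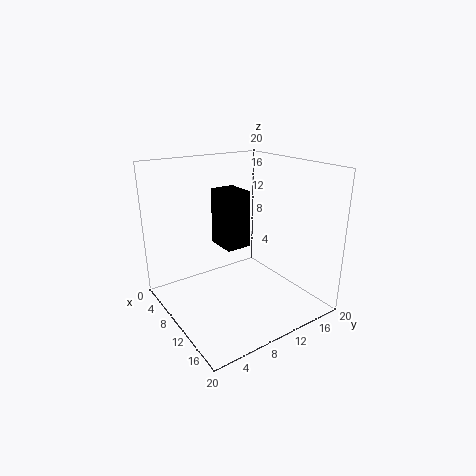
cx = 1
cy = 11
cz = 6
d = 4
h = 9
color = 'black'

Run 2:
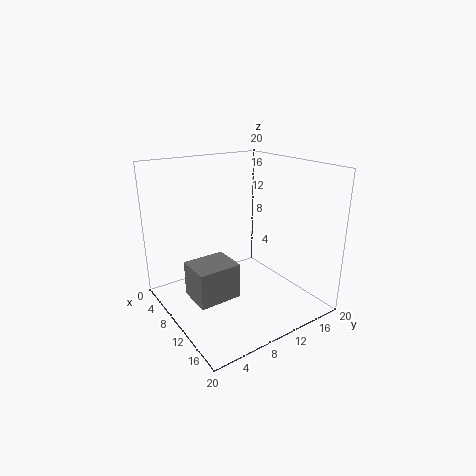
cx = 7
cy = 3
cz = 2
d = 6
h = 5
color = 'gray'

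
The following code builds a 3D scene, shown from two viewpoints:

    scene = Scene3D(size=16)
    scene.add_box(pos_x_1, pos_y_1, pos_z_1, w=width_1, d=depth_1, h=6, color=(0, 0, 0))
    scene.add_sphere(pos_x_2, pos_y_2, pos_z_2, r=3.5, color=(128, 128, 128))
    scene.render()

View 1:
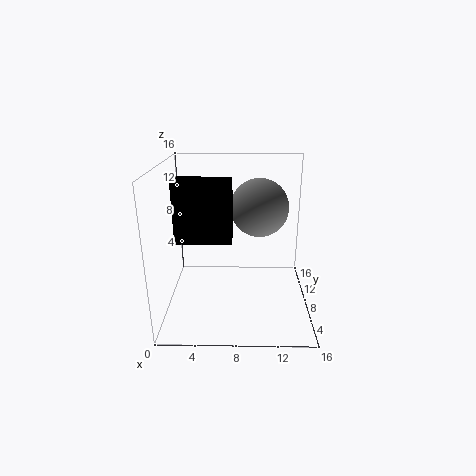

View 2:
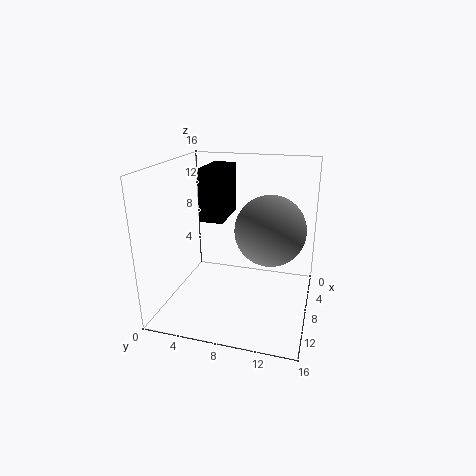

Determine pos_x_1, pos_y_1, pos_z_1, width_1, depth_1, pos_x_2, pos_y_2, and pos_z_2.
pos_x_1 = 2; pos_y_1 = 3.25; pos_z_1 = 9.25; width_1 = 5.5; depth_1 = 2.75; pos_x_2 = 10.5; pos_y_2 = 12; pos_z_2 = 10.25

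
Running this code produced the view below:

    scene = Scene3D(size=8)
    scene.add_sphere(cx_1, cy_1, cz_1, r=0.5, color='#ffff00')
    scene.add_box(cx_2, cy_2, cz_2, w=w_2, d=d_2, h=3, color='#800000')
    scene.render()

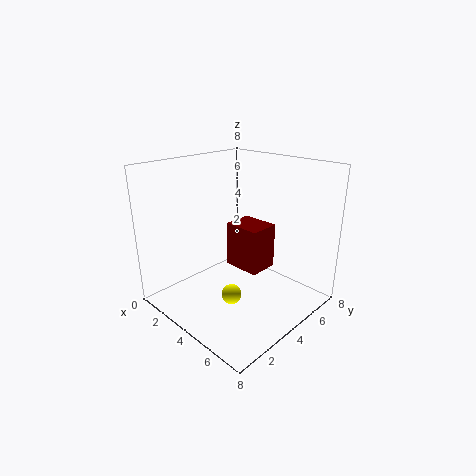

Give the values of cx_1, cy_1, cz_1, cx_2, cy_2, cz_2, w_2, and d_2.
cx_1 = 5.5
cy_1 = 2
cz_1 = 2
cx_2 = 1
cy_2 = 6
cz_2 = 0.5
w_2 = 2.5
d_2 = 2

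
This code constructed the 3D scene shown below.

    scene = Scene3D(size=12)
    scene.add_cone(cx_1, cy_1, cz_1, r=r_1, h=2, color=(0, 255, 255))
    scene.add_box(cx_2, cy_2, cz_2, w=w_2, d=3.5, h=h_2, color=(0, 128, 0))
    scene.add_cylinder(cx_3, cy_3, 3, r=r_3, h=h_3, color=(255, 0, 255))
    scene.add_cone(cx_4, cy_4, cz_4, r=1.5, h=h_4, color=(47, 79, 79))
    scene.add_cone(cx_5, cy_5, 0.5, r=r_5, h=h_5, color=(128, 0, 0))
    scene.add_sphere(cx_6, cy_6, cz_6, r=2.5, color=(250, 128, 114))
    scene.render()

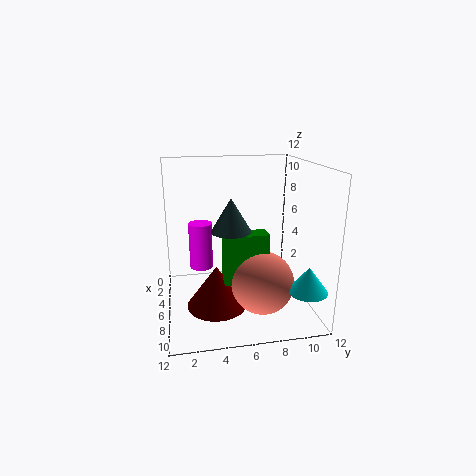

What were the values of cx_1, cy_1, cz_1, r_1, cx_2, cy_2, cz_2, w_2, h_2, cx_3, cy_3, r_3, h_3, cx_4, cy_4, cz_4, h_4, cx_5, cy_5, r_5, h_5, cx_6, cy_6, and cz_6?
cx_1 = 10.5
cy_1 = 10.5
cz_1 = 3
r_1 = 1.5
cx_2 = 7
cy_2 = 4.5
cz_2 = 3
w_2 = 1.5
h_2 = 4
cx_3 = 4.5
cy_3 = 3
r_3 = 1
h_3 = 4
cx_4 = 8.5
cy_4 = 5
cz_4 = 7.5
h_4 = 2.5
cx_5 = 7
cy_5 = 4
r_5 = 2.5
h_5 = 3.5
cx_6 = 8.5
cy_6 = 7.5
cz_6 = 3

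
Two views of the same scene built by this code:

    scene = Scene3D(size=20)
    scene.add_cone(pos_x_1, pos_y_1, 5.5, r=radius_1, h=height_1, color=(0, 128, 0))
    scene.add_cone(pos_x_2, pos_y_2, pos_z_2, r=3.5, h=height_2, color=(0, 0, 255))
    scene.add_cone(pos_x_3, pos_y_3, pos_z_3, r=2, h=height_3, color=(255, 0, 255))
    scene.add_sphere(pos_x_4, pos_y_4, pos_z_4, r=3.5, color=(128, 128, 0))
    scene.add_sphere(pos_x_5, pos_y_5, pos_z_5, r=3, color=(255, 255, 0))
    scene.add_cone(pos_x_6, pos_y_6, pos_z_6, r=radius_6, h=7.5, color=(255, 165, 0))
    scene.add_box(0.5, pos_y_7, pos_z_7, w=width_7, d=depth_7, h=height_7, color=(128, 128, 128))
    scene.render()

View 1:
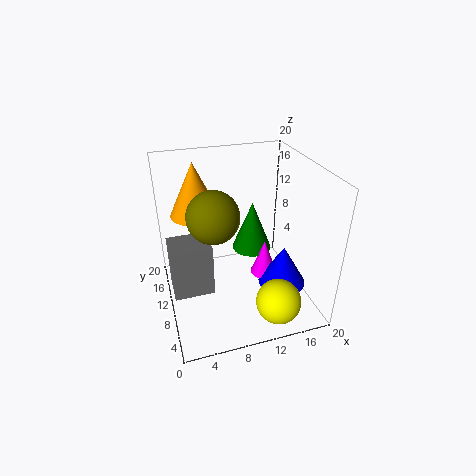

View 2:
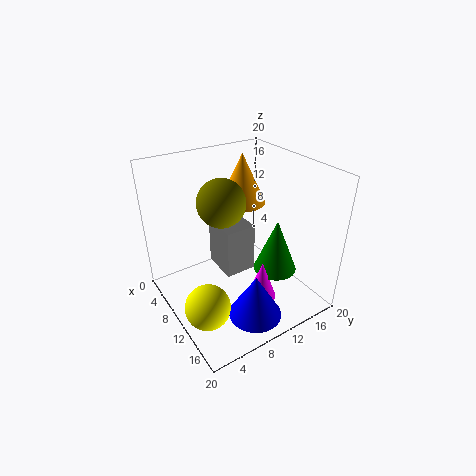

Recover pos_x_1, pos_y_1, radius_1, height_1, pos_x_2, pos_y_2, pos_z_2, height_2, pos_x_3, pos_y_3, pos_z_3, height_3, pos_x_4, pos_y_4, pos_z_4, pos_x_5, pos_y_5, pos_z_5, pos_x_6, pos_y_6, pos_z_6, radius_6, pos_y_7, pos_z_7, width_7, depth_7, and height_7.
pos_x_1 = 13.5; pos_y_1 = 14; radius_1 = 3; height_1 = 7.5; pos_x_2 = 16.5; pos_y_2 = 8.5; pos_z_2 = 2; height_2 = 6; pos_x_3 = 14.5; pos_y_3 = 11; pos_z_3 = 2.5; height_3 = 5.5; pos_x_4 = 6.5; pos_y_4 = 9.5; pos_z_4 = 14; pos_x_5 = 13.5; pos_y_5 = 3; pos_z_5 = 3.5; pos_x_6 = 5; pos_y_6 = 14; pos_z_6 = 12.5; radius_6 = 3.5; pos_y_7 = 10.5; pos_z_7 = 0.5; width_7 = 6; depth_7 = 5; height_7 = 8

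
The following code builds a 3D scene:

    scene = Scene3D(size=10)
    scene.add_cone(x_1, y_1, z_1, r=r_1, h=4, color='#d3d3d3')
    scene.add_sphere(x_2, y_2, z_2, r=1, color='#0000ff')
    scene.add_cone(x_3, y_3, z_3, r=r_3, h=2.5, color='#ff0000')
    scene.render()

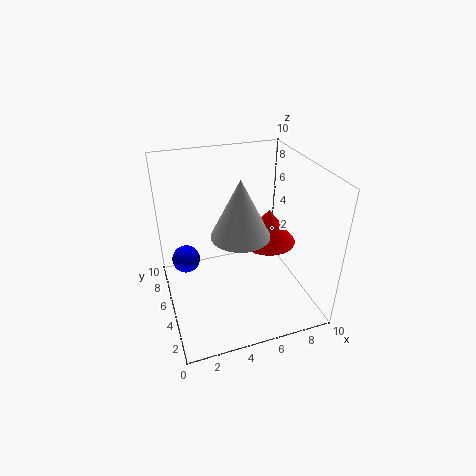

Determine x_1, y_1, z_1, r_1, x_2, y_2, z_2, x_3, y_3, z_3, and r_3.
x_1 = 5
y_1 = 4.5
z_1 = 5.5
r_1 = 2
x_2 = 1.5
y_2 = 6.5
z_2 = 3
x_3 = 7.5
y_3 = 5.5
z_3 = 4
r_3 = 2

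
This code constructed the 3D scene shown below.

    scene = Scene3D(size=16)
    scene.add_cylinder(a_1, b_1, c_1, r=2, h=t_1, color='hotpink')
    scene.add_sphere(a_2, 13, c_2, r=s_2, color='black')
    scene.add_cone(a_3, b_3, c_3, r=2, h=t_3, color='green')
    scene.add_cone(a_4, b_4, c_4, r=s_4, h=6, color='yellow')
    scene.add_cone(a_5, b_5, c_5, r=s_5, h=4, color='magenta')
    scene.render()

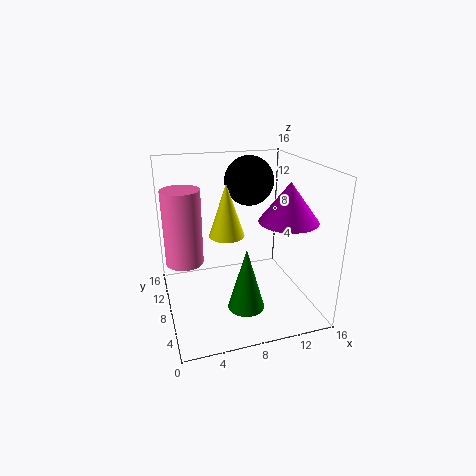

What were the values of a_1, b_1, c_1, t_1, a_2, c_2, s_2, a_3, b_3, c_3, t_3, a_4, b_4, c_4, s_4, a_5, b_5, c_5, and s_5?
a_1 = 2
b_1 = 8
c_1 = 6
t_1 = 8
a_2 = 11
c_2 = 13
s_2 = 3
a_3 = 8
b_3 = 5
c_3 = 1
t_3 = 7
a_4 = 7
b_4 = 9
c_4 = 8
s_4 = 2
a_5 = 12
b_5 = 4
c_5 = 11
s_5 = 3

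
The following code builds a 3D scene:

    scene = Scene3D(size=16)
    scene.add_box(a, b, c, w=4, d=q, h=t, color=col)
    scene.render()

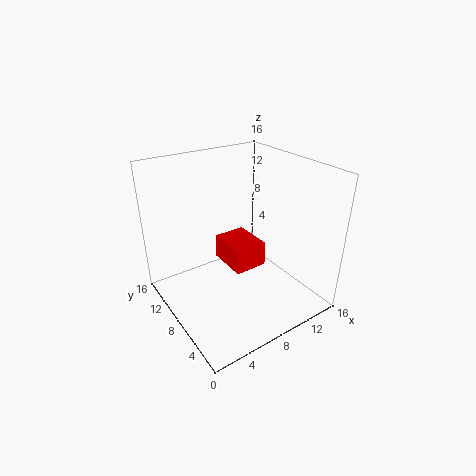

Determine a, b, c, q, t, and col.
a = 8
b = 8
c = 3
q = 5
t = 3
col = 'red'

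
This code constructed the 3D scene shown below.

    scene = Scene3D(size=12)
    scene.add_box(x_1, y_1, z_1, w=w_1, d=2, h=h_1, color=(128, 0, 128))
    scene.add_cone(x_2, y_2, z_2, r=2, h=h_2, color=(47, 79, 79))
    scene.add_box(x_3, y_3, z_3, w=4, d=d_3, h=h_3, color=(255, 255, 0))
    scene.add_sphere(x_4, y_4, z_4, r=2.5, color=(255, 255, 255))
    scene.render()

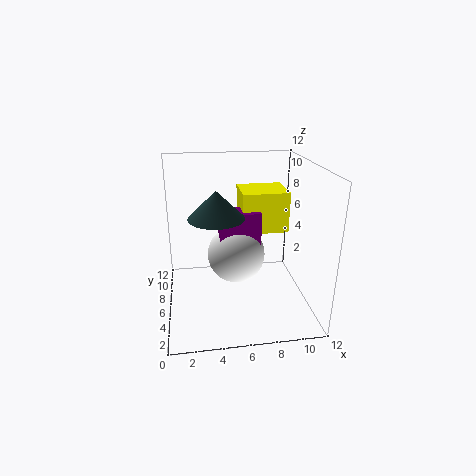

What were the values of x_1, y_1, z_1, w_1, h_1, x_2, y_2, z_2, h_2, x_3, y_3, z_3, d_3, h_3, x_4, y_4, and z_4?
x_1 = 4.5
y_1 = 6
z_1 = 4.5
w_1 = 3.5
h_1 = 3.5
x_2 = 4
y_2 = 3
z_2 = 9
h_2 = 2
x_3 = 6.5
y_3 = 6.5
z_3 = 6
d_3 = 3.5
h_3 = 3.5
x_4 = 6
y_4 = 7
z_4 = 4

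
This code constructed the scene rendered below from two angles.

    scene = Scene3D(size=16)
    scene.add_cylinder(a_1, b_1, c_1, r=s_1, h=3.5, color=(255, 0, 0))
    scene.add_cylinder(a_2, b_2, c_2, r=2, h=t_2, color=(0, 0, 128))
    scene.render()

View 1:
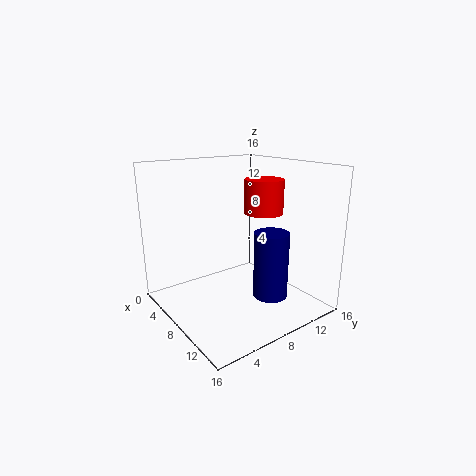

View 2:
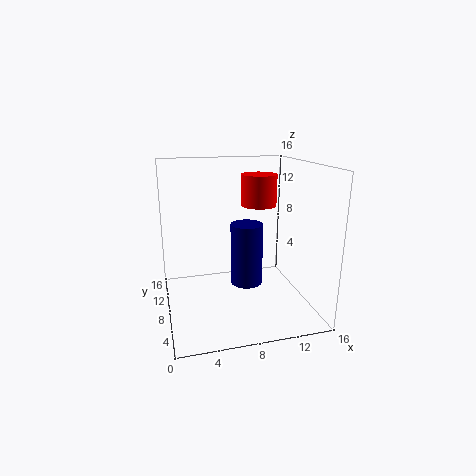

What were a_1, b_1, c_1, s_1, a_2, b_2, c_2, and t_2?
a_1 = 10.75; b_1 = 9.25; c_1 = 11.25; s_1 = 2; a_2 = 10; b_2 = 11.25; c_2 = 0.75; t_2 = 7.75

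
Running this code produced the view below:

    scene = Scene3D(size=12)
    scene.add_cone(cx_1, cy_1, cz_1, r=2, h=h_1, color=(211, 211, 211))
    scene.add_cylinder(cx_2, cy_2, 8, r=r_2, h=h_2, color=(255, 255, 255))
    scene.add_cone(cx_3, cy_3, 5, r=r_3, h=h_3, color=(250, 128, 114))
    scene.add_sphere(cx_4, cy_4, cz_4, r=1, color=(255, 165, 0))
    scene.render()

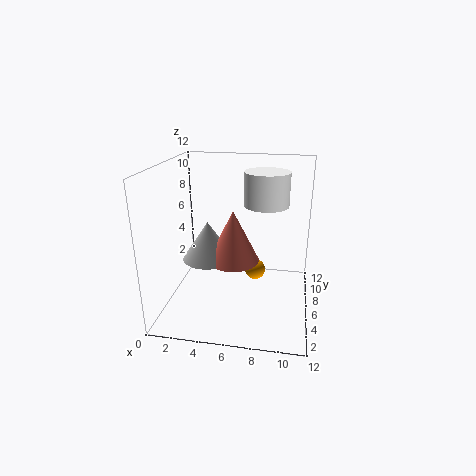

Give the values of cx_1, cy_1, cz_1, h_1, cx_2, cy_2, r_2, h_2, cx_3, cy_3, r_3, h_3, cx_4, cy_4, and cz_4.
cx_1 = 4; cy_1 = 4; cz_1 = 5; h_1 = 3; cx_2 = 8; cy_2 = 9; r_2 = 2; h_2 = 3; cx_3 = 6; cy_3 = 4; r_3 = 2; h_3 = 4; cx_4 = 7; cy_4 = 10; cz_4 = 1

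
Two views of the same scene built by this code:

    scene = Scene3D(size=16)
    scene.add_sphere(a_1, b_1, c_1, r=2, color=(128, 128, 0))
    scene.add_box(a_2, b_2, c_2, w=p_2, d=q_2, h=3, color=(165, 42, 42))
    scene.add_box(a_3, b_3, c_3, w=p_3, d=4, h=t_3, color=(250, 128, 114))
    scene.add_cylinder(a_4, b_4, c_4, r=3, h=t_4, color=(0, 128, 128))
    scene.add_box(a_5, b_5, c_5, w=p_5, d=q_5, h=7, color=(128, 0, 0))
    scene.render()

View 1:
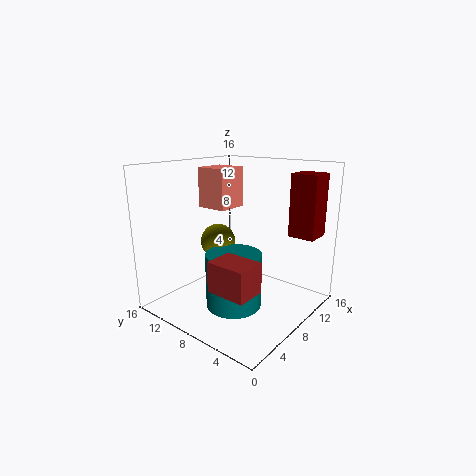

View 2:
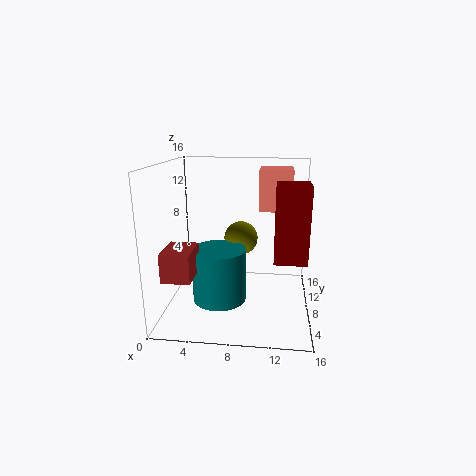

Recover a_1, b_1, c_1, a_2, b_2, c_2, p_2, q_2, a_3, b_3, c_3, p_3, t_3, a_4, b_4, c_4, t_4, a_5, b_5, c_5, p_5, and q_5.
a_1 = 8; b_1 = 11; c_1 = 7; a_2 = 1; b_2 = 2; c_2 = 5; p_2 = 3; q_2 = 4; a_3 = 10; b_3 = 12; c_3 = 10; p_3 = 4; t_3 = 5; a_4 = 6; b_4 = 7; c_4 = 1; t_4 = 6; a_5 = 12; b_5 = 1; c_5 = 8; p_5 = 3; q_5 = 3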